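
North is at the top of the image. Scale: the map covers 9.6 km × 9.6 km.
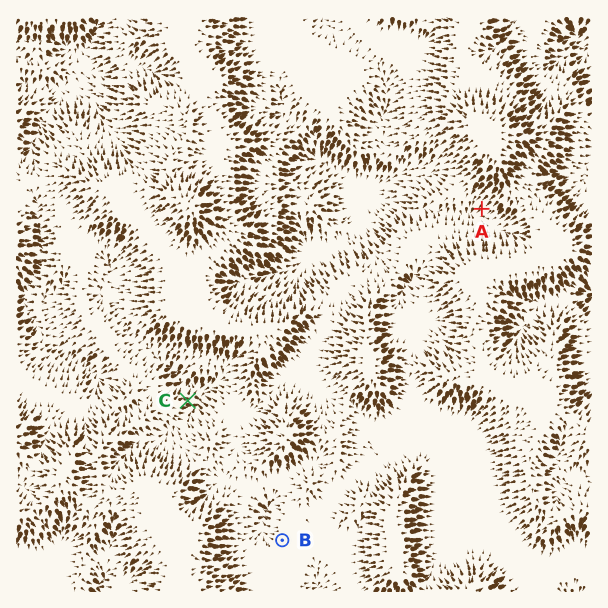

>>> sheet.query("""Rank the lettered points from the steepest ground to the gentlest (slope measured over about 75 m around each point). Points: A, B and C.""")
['C', 'A', 'B']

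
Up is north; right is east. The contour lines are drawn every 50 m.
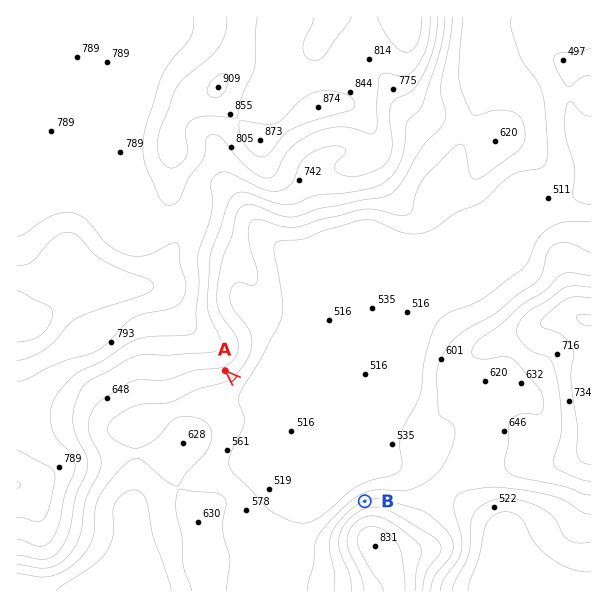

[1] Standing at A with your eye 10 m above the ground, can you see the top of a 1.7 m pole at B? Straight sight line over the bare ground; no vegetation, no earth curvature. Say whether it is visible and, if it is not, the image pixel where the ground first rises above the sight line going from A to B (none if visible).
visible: true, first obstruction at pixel None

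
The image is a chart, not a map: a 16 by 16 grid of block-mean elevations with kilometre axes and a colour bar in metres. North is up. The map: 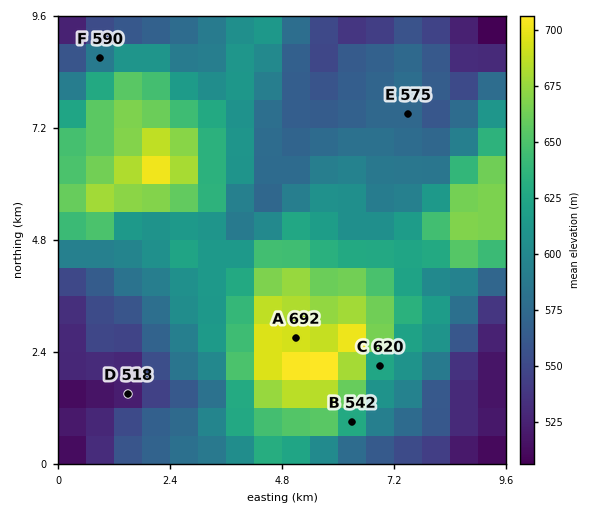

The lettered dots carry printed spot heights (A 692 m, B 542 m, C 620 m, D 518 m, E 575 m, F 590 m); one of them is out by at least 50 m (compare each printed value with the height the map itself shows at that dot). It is B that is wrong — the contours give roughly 630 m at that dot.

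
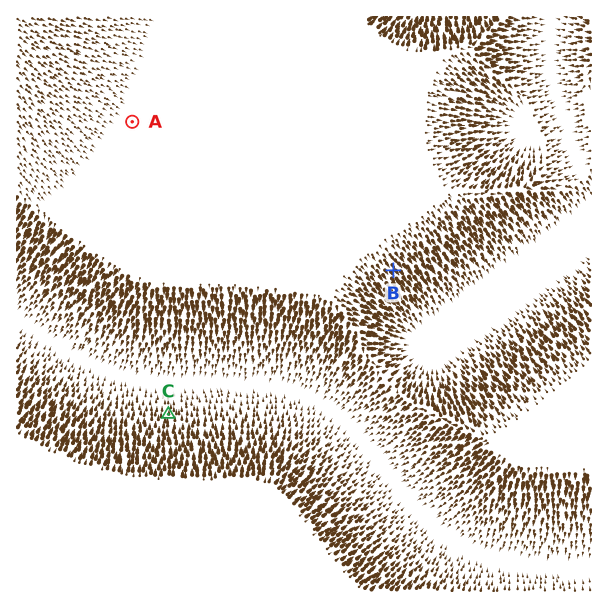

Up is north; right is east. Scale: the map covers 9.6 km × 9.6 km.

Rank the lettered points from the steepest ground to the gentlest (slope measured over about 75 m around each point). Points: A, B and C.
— B C A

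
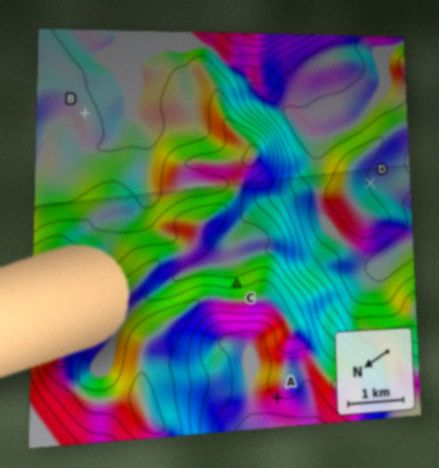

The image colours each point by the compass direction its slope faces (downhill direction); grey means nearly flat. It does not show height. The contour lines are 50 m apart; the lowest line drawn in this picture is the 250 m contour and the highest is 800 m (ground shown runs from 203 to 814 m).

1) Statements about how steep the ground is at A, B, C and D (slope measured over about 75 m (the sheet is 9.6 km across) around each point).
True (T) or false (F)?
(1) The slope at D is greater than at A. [F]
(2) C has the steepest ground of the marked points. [T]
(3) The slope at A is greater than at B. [T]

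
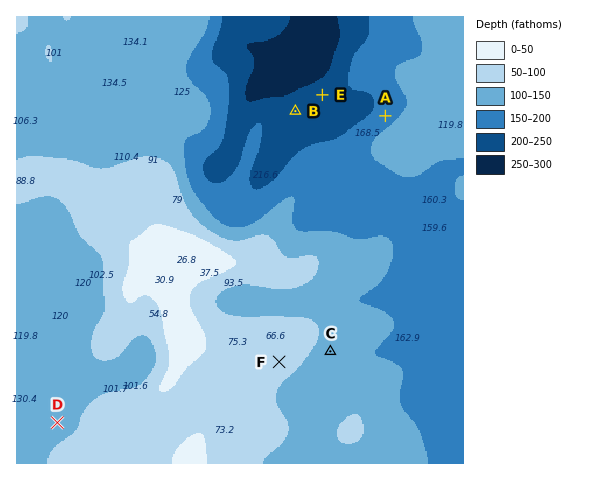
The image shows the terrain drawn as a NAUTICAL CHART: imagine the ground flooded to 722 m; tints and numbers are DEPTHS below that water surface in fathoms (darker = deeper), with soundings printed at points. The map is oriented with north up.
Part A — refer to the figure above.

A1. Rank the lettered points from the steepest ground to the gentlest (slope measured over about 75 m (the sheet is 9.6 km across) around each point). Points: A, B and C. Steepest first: A C B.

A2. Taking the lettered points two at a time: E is below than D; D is below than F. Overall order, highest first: F D E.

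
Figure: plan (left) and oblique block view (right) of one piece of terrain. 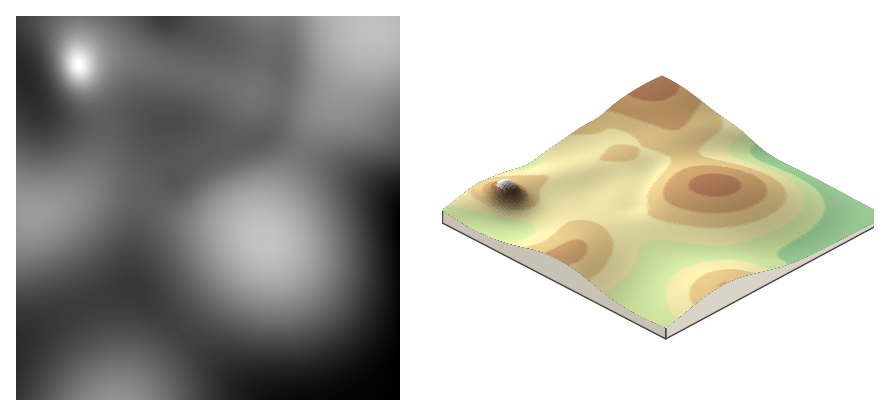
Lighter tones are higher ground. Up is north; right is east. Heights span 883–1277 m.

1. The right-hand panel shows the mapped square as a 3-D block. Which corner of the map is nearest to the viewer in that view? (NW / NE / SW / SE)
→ SW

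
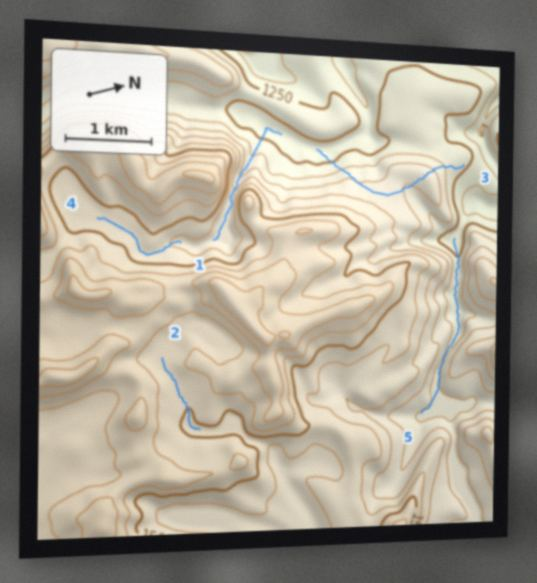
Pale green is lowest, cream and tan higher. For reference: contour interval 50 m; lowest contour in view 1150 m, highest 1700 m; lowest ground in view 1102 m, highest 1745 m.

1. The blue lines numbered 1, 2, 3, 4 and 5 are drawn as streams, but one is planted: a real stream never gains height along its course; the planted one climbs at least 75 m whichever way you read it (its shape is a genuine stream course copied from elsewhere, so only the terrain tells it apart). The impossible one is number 3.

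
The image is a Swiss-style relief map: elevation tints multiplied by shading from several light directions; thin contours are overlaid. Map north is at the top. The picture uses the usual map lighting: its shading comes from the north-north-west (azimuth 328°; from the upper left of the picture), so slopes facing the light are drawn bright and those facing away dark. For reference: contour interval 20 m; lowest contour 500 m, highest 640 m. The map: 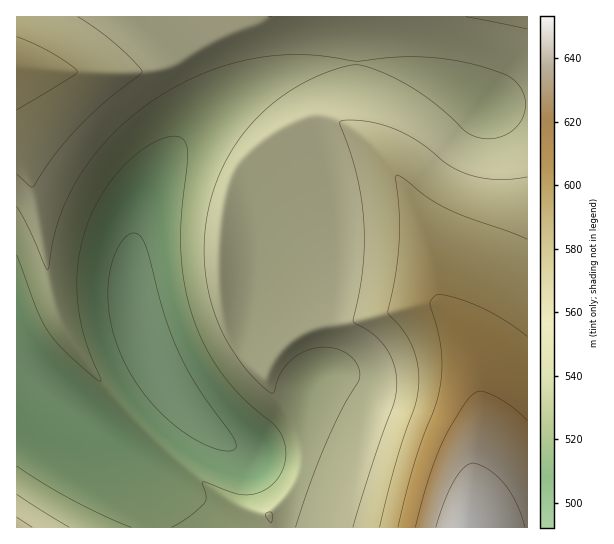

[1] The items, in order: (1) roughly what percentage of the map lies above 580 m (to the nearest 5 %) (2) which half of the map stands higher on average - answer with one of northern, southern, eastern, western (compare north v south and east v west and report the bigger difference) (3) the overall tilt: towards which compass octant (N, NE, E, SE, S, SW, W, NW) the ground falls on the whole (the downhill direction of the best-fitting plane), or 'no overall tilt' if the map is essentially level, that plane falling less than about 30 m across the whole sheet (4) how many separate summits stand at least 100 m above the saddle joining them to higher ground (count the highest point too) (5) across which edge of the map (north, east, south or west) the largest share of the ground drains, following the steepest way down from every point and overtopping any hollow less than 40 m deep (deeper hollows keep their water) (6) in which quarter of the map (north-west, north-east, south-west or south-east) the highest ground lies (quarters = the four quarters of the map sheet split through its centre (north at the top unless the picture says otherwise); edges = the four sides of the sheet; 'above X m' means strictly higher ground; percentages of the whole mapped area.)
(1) Ground above 580 m makes up about 15 % of the sheet.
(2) Taken as a whole, the eastern half is higher than the western.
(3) The general tilt is down to the west (the land rises towards the east).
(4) Counting only tops that stand 100 m proud, the map has 1 summit.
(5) Most of the ground drains across the western edge.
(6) The highest point lies in the south-east quarter of the map.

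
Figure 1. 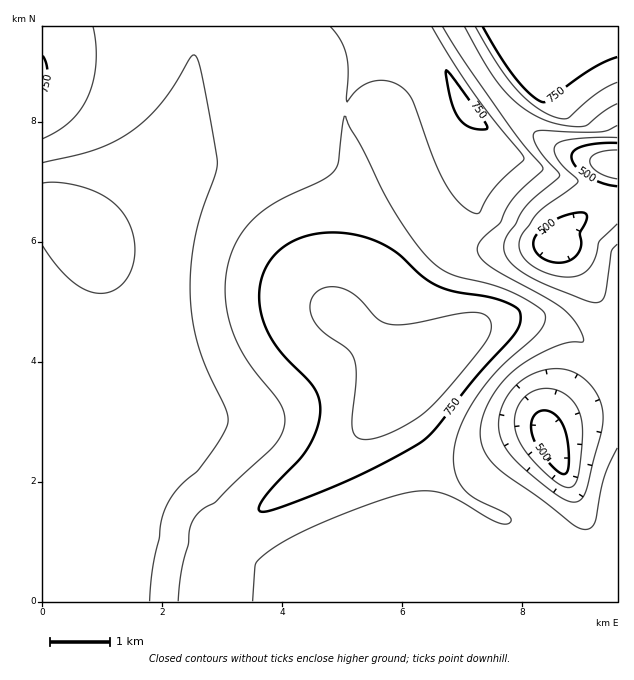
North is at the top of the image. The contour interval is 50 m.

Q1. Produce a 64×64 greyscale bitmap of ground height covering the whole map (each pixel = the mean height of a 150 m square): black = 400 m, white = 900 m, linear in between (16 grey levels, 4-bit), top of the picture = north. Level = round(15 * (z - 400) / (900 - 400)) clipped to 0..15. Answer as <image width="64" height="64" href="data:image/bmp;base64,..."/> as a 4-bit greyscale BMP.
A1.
<image width="64" height="64" href="data:image/bmp;base64,Qk12CAAAAAAAAHYAAAAoAAAAQAAAAEAAAAABAAQAAAAAAAAIAAATCwAAEwsAABAAAAAAAAAAAAAAABEREQAiIiIAMzMzAERERABVVVUAZmZmAHd3dwCIiIgAmZmZAKqqqgC7u7sAzMzMAN3d3QDu7u4A////AGd3d3d3d4iZqqqqmZiIiIiIiIiIiIiIiImZmZmZmZmZZ3d3d3d3iJmqqqqZmIiIiIiIiIiIiIiImZmZmZmZmZlnd3d3d3eImaqqqpmYiIiIiIiIiIiIiImZmZmZmZmYiXd3d3d3d4iJmqqqqZiIiIiIiIiIiIiImZmZmZmZmYiId3d3d3d3iImaqqqpmYiIiIiIiIiIiJmZmZmZmZmYiIh3d3d3d3d4iZqqqqmZmIiIiIiIiIiJmZmZmZmZmYiIiHd3d3d3d3iJmqqqqqmZmIiIiIiIiJmZmZmZmZmYiIiId3d3d3d3eImaqqqqqpmZmYiIiIiJmZmZmZmZmZiIiIh3d3d3d3d4iJmqqqqqqpmZmZiIiZmZmZmZmZmZiId4iHd3d3d3d3iImaqqqqqqqpmZmZmZmZmZmZmZmZiId3eId3d3d3d3d4iJmaqqu6qqqpmZmZmZmZmZmZmZiId2d4h3d3d3d3d3iIiZmqqru7qqqqmZmZmZmZmZmYiHdmZniXd3d3d3d3d4iImZqqu7u7uqqqmZmZmZmZmYiHdlVWeId3d3d3d3d3eIiJmaqru7u7uqqqmZmZmZmIh3ZlRFZ4h3d3d3d3d3d3iIiZmqq7u7u7uqqqmZmZmIh3ZlQzRXeHd3d3d3d3d3d4iImZqqu7u7u7uqqqmZmIh3ZlQyNFZ4d3d3d3d3d3d3eIiJmaqru7zLu7uqqpmYh3ZlQyI0Vnd3d3d3d3d3d3d4iIiZmqq7vMzMu7uqqZiHdlQzIjRWd3d3d3d3d3d3d3eIiImZqru8zMzMu7qpmIdmVDIiNFZnd3d3d3d3d3d3d3iIiZmqq7zMzMzMu6qYh2VUMiM0Vmd3d3d3d3d3d3d3eIiJmaqrvMzd3czLupmHZVQzM0RWZ3d3d3d3d3d3d3eIiImZqqu8zN3d3cy6qYdmVDM0RFZnd3d3d3d3d3d3d4iImZmqq7zM3d3d3MupmHZURERFVmd3d3d3d3d3d3d4iIiZmqq7vMzd3d3dzLqYd2VURVVmZ3d3d3d3d3d3d3iIiZmqqru8zM3d3d3cu6mHZlVVVmZ3d3d3d3d3d3d3iIiZmqqru7zMzd3d3d3Luph3ZmZmZ3d3d3d3d3d3d3eIiJmqqru7zMzN3d3d3dy7qYd3Zmd3d3d3d3d3d3d3d4iJmaqru7zMzMzd3d3d3MuqmId3d3d3d3d3d3d3d3d4iJmaqru7zMzMzM3d3d3dzLqpmId3d3d3d3dmZ3d3d3iImZqru7zMzMzMzMzd3d3My6qZiIh3d3d3ZmZmd3d3eIiZqqu7zMzMzMzMzMzN3czLuqmYiHd3d3ZmZmZnd3d4iZmqq7vMzMzMzMzMzMzMzMu6qZiHdmZ3dmZmZmZ3d3iJmaq7vMzMzMzMzMzMzMzMy7qpiHdmZndmZmZmZnd3iImZqru8zMzMzMzLu7u7u7u6qZiHdmZmdmZmZmZmZ3eIiZmqu7zMzMzMzLu7u7uqqqmYh3ZmZmZ2ZmZmZmZnd4iJmaq7u8zMzMzLu7u6qpmZmId2ZVVVZmZmZmZmZmd3iImZqqu7vMzMzLu7u6qZmYiHdlVERFVmZmZmZmZmZ3d4iZmqq7u7vMu7u7u6qZiIiHdlRDM0RWZmZVVWZmZnd3iImaqqu7u7u7u7u6qZiIiHdlRDIjNEVmZVVVZmZmd3eIiZmqqru7u7u7uqqZiIiHd2VDIiIzRWZVVVVmZmZ3d4iJmZqqqru7u7qqqZiIiIh3ZUMiIjNFVVVVVWZmZnd3iIiZmaqqqqqqqqqZmIiIiId2VDMzM0RVVVVVZmZmd3eIiJmZmqqqqqqqqpmIiIiZiHZVQzMzNEVVVVZmZmd3d3iIiZmZmqqqqqqpmIiIiZmYd2VEMzMzRVVVZmZmd3d3eIiImZmZmaqqqqmYiIiZmZiHdlVEMzM1VWZmZmd3d3d3iIiJmZmZmZmqmYiIiZmpmYh3ZVREMzZmZmZmd3d3d3eIiIiJmZmZmZmZiIiZmqqZmId2ZUQzN3d3d3d3d3d3d4iIiIiZmZmZmZiIiJmqqqmZiHdlQyEXd3d3d3d3d3d3iIiIiImZmZmZmIiImaqqqpmYdlQyEQiId3d3d3d3d3eIiIiIiJmZmZmIiImaqqqqqZhlQzIRGIiIiHd3d3d3d4iIiIiImZmZmYiIiZqqqqqph2VEMyIpmIiIiHd3d3d3iIiIiIiZmZmYiIiJmqqqqqh2ZVVUREmZmIiIh3d3d3eIiIiIiJmZmYiIiJmqqqqqh3ZmZ3dmapmZiIiId3d3d4iIiIiIiZmZiIiImaqqu6mHd3iJiHdqqZmYiIiHd3d3iIiIiIiJmZmIiIiaqqu6mHd4mqmYh3qqmZmIiIh3d3iIiIiIiImZmYiIiZqqq6mHd4mqqpmIiqqpmYiIiId3eIiIiIiIiZmZmIiZmqq7qHd4q7uqqZmKqqmZiIiIiHd4iIiIiIiJmZmZmZmqqrqYd4m7u7uqqZuqqZmYiIiId3iIiIiIiImZmZmZqqqqqYd4m7u7u7qqq6qpmZiIiIiHeIiIiIiIiZmZmaqqqqqod4mru7u7u7qqqqmZmIiIiIiIiIiIiIiJmZmZqqqqqph3iru7u7u7u7qqqZmYiIiIiIiIiIiIiImZmZmqqqqph3ibu7vMzLu7uqqpmZiIiIiIiIiIiIiIiZmZmqqqqqh3eKu7vMzMzLu6qqmZmIiIiIiIiIiIiIiZmZmaqqqqmHeJu7u8zMzMzL"/>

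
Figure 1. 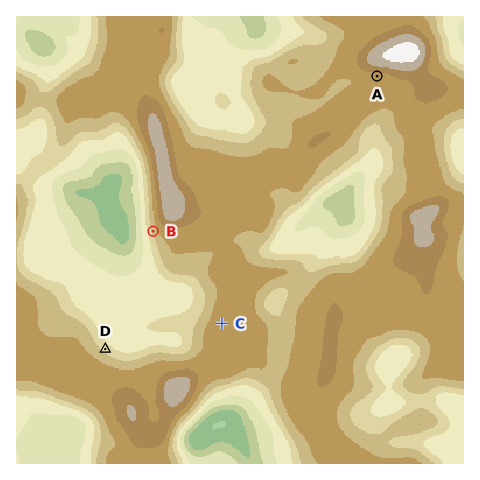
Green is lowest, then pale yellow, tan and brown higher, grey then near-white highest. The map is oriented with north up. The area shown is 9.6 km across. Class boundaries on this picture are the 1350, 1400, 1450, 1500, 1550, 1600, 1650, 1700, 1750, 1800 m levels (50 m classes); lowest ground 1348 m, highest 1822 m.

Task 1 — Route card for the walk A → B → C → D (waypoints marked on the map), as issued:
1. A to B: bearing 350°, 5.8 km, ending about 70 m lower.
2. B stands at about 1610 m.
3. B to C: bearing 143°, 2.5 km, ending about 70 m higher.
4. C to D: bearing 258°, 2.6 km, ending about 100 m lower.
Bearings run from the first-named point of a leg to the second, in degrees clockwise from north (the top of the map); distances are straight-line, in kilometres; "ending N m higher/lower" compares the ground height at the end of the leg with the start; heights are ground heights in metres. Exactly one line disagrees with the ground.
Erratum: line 1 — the bearing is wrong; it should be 235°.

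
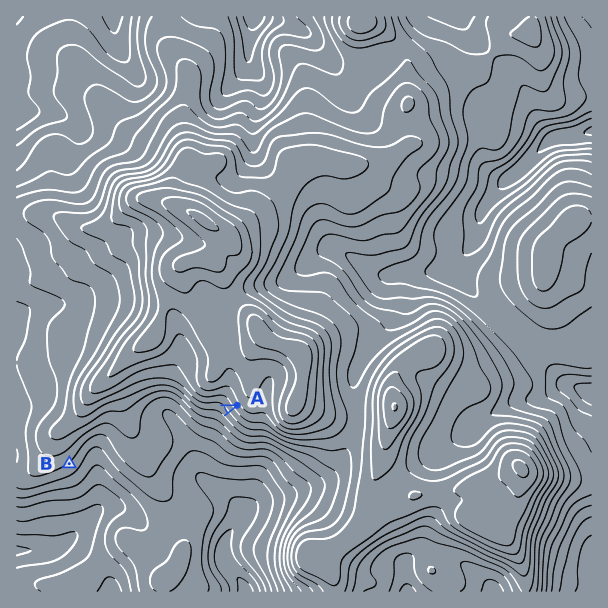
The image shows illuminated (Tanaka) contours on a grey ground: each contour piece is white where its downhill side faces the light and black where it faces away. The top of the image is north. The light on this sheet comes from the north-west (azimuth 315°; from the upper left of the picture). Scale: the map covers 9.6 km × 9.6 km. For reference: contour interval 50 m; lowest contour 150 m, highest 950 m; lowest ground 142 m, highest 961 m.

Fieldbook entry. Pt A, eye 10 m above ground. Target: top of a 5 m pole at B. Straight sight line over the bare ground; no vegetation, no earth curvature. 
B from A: seen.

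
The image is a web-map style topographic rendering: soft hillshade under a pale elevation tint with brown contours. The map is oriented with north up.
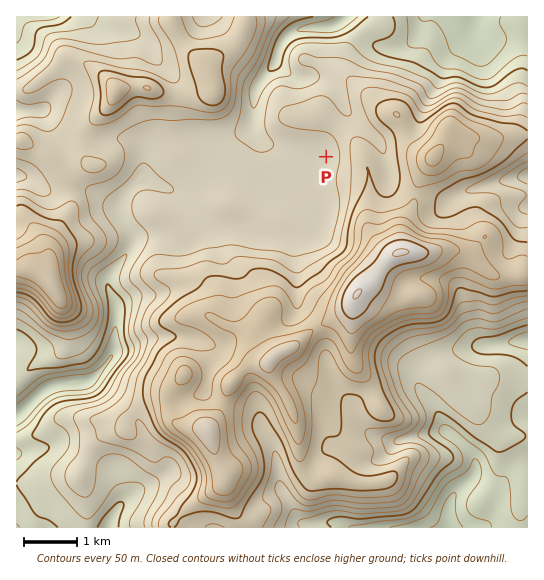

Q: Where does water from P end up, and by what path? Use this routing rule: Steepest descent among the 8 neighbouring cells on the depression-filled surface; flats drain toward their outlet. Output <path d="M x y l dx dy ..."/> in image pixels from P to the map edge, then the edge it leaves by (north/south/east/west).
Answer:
<path d="M326 157l-13 0-2 1-8 0-13-7-19-5-6-4-11-11 0-4-1-1 0-19 1-1 0-12 4-9 15-18 4-8 0-4 1-1 3-9 10-12 6-3 4 0 1-1 8 0 1-2 16 0 2-1 4 0 5-3 7-6"/>
exit: north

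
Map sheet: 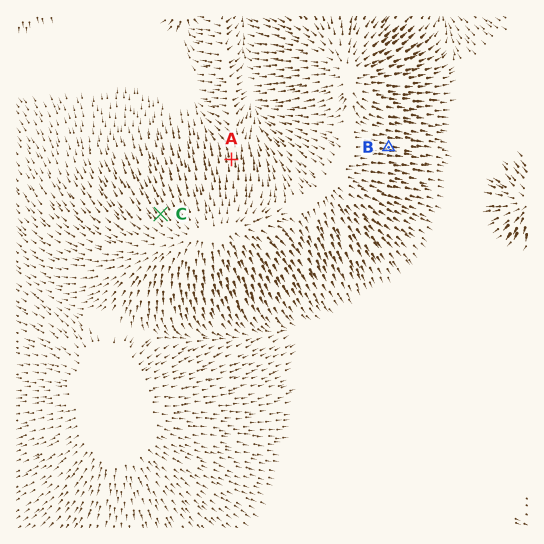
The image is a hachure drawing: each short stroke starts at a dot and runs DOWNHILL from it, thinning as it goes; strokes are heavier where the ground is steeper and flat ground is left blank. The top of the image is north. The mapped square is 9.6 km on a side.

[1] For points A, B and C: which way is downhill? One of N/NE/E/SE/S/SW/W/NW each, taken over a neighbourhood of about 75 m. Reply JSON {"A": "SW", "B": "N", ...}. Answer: {"A": "N", "B": "E", "C": "NW"}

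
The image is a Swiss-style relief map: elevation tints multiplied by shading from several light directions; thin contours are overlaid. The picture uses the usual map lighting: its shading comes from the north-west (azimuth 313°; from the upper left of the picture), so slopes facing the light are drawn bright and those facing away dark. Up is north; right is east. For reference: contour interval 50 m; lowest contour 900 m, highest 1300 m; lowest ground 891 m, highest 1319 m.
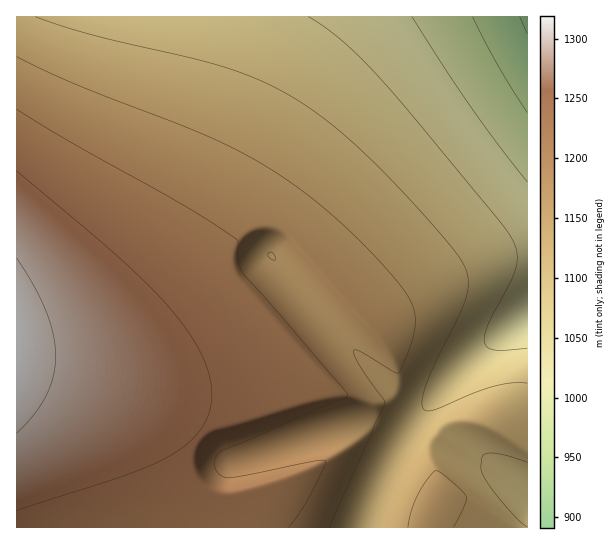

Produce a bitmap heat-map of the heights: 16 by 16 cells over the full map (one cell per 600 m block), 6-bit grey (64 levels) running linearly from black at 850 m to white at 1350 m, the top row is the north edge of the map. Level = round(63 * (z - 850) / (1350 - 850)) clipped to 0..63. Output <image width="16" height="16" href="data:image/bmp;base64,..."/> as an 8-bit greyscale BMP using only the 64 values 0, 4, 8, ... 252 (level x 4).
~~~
<image width="16" height="16" href="data:image/bmp;base64,Qk02BQAAAAAAADYEAAAoAAAAEAAAABAAAAABAAgAAAAAAAABAAATCwAAEwsAAAABAAAAAAAAAAAAAAEBAQACAgIAAwMDAAQEBAAFBQUABgYGAAcHBwAICAgACQkJAAoKCgALCwsADAwMAA0NDQAODg4ADw8PABAQEAAREREAEhISABMTEwAUFBQAFRUVABYWFgAXFxcAGBgYABkZGQAaGhoAGxsbABwcHAAdHR0AHh4eAB8fHwAgICAAISEhACIiIgAjIyMAJCQkACUlJQAmJiYAJycnACgoKAApKSkAKioqACsrKwAsLCwALS0tAC4uLgAvLy8AMDAwADExMQAyMjIAMzMzADQ0NAA1NTUANjY2ADc3NwA4ODgAOTk5ADo6OgA7OzsAPDw8AD09PQA+Pj4APz8/AEBAQABBQUEAQkJCAENDQwBEREQARUVFAEZGRgBHR0cASEhIAElJSQBKSkoAS0tLAExMTABNTU0ATk5OAE9PTwBQUFAAUVFRAFJSUgBTU1MAVFRUAFVVVQBWVlYAV1dXAFhYWABZWVkAWlpaAFtbWwBcXFwAXV1dAF5eXgBfX18AYGBgAGFhYQBiYmIAY2NjAGRkZABlZWUAZmZmAGdnZwBoaGgAaWlpAGpqagBra2sAbGxsAG1tbQBubm4Ab29vAHBwcABxcXEAcnJyAHNzcwB0dHQAdXV1AHZ2dgB3d3cAeHh4AHl5eQB6enoAe3t7AHx8fAB9fX0Afn5+AH9/fwCAgIAAgYGBAIKCggCDg4MAhISEAIWFhQCGhoYAh4eHAIiIiACJiYkAioqKAIuLiwCMjIwAjY2NAI6OjgCPj48AkJCQAJGRkQCSkpIAk5OTAJSUlACVlZUAlpaWAJeXlwCYmJgAmZmZAJqamgCbm5sAnJycAJ2dnQCenp4An5+fAKCgoAChoaEAoqKiAKOjowCkpKQApaWlAKampgCnp6cAqKioAKmpqQCqqqoAq6urAKysrACtra0Arq6uAK+vrwCwsLAAsbGxALKysgCzs7MAtLS0ALW1tQC2trYAt7e3ALi4uAC5ubkAurq6ALu7uwC8vLwAvb29AL6+vgC/v78AwMDAAMHBwQDCwsIAw8PDAMTExADFxcUAxsbGAMfHxwDIyMgAycnJAMrKygDLy8sAzMzMAM3NzQDOzs4Az8/PANDQ0ADR0dEA0tLSANPT0wDU1NQA1dXVANbW1gDX19cA2NjYANnZ2QDa2toA29vbANzc3ADd3d0A3t7eAN/f3wDg4OAA4eHhAOLi4gDj4+MA5OTkAOXl5QDm5uYA5+fnAOjo6ADp6ekA6urqAOvr6wDs7OwA7e3tAO7u7gDv7+8A8PDwAPHx8QDy8vIA8/PzAPT09AD19fUA9vb2APf39wD4+PgA+fn5APr6+gD7+/sA/Pz8AP39/QD+/v4A////AMjEwMC8vLy4tKSMjJiYkHzU0MzIxMS0tLiwmIiUlIR03NjU0MzItKyoqKCMiIiAhOTc2NTQzMjAtKyglICEjIjo4NzU0MzIxMC4pJSIeHh86ODc1NDMxMC8qJickHhoaOjg2NTMyMS8rJygoJiEbFjk3NTMyMS8sJygpJyUiHhg3NTMyMC8uKCcpJyUjIB0aNTMyMC4tLCopJyUjIR4bGDMxLy4sKykoJyUjIR4cGRUwLiwrKignJiQjIR8cGRYTLSspKCcmJSMiIB8cGhcUECooJiUkIyIhIB4cGhcUEQ0mJCMiISAfHh0cGhgVEg8LIiAfHh4dHRwbGhgWExANCA="/>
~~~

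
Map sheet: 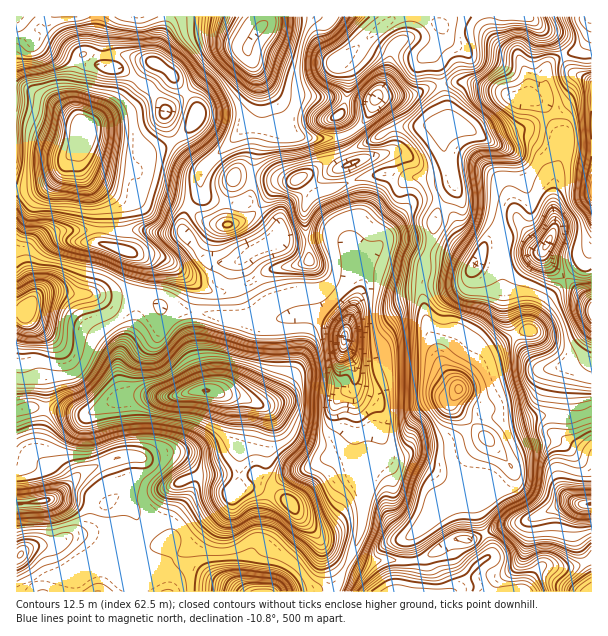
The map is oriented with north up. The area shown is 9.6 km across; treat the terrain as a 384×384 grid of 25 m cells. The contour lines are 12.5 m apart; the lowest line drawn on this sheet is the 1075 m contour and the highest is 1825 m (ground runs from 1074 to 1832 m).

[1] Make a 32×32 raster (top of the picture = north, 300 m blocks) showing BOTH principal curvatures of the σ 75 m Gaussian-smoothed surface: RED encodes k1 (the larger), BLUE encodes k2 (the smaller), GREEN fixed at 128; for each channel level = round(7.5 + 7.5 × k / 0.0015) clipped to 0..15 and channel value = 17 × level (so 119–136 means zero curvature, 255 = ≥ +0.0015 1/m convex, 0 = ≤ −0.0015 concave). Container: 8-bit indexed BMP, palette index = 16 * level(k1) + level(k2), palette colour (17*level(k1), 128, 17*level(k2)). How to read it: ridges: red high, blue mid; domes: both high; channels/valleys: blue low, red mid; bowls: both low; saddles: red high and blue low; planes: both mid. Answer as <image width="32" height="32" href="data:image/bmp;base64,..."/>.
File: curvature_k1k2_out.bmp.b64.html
<image width="32" height="32" href="data:image/bmp;base64,Qk02CAAAAAAAADYEAAAoAAAAIAAAACAAAAABAAgAAAAAAAAEAAATCwAAEwsAAAABAAAAAAAAAIAAABGAAAAigAAAM4AAAESAAABVgAAAZoAAAHeAAACIgAAAmYAAAKqAAAC7gAAAzIAAAN2AAADugAAA/4AAAACAEQARgBEAIoARADOAEQBEgBEAVYARAGaAEQB3gBEAiIARAJmAEQCqgBEAu4ARAMyAEQDdgBEA7oARAP+AEQAAgCIAEYAiACKAIgAzgCIARIAiAFWAIgBmgCIAd4AiAIiAIgCZgCIAqoAiALuAIgDMgCIA3YAiAO6AIgD/gCIAAIAzABGAMwAigDMAM4AzAESAMwBVgDMAZoAzAHeAMwCIgDMAmYAzAKqAMwC7gDMAzIAzAN2AMwDugDMA/4AzAACARAARgEQAIoBEADOARABEgEQAVYBEAGaARAB3gEQAiIBEAJmARACqgEQAu4BEAMyARADdgEQA7oBEAP+ARAAAgFUAEYBVACKAVQAzgFUARIBVAFWAVQBmgFUAd4BVAIiAVQCZgFUAqoBVALuAVQDMgFUA3YBVAO6AVQD/gFUAAIBmABGAZgAigGYAM4BmAESAZgBVgGYAZoBmAHeAZgCIgGYAmYBmAKqAZgC7gGYAzIBmAN2AZgDugGYA/4BmAACAdwARgHcAIoB3ADOAdwBEgHcAVYB3AGaAdwB3gHcAiIB3AJmAdwCqgHcAu4B3AMyAdwDdgHcA7oB3AP+AdwAAgIgAEYCIACKAiAAzgIgARICIAFWAiABmgIgAd4CIAIiAiACZgIgAqoCIALuAiADMgIgA3YCIAO6AiAD/gIgAAICZABGAmQAigJkAM4CZAESAmQBVgJkAZoCZAHeAmQCIgJkAmYCZAKqAmQC7gJkAzICZAN2AmQDugJkA/4CZAACAqgARgKoAIoCqADOAqgBEgKoAVYCqAGaAqgB3gKoAiICqAJmAqgCqgKoAu4CqAMyAqgDdgKoA7oCqAP+AqgAAgLsAEYC7ACKAuwAzgLsARIC7AFWAuwBmgLsAd4C7AIiAuwCZgLsAqoC7ALuAuwDMgLsA3YC7AO6AuwD/gLsAAIDMABGAzAAigMwAM4DMAESAzABVgMwAZoDMAHeAzACIgMwAmYDMAKqAzAC7gMwAzIDMAN2AzADugMwA/4DMAACA3QARgN0AIoDdADOA3QBEgN0AVYDdAGaA3QB3gN0AiIDdAJmA3QCqgN0Au4DdAMyA3QDdgN0A7oDdAP+A3QAAgO4AEYDuACKA7gAzgO4ARIDuAFWA7gBmgO4Ad4DuAIiA7gCZgO4AqoDuALuA7gDMgO4A3YDuAO6A7gD/gO4AAID/ABGA/wAigP8AM4D/AESA/wBVgP8AZoD/AHeA/wCIgP8AmYD/AKqA/wC7gP8AzID/AN2A/wDugP8A/4D/AISGdnWWhneGhqeWk2FxUPSVg4DHybi3preXlsbYlJRkt3WGdoeHd4eHl7XF5vf2lbW0gLWhkIJ1hde4srTp5+XptqiHh4eHh3eHlZWUhoSC19mAsvfYtXCCg/rGgbaDlNjn17eHh4eHd4WV1pRRYef2t6Rw2NjI14Oz4EBjhbblgHCR1YeHh4Z0dZXa2LPl+diDloDWo9eXt7j2gJChsVChcHDGqIeGteikpdvItuX5xnOGg5Rw+IiHh6f4+aKQkej41YKVl5eUtuaDtaaG02CBhXeHhoD4p4d3drj5gLXYd4eVg4Fxc3RzYpTIl4fmo4CGh4d2coLXh4aXuOiAlpZ1daLWpXJxcGBho7WEhKX5oYSHiISkctaGl7inppKWhqeUxf349+fGppWEk4Sl18a0kZeXgsSltqWVhseUpLi32MXk+OeotfT59+f49/jq6KVgdZZypcnKyISH6IKWl6eEdIJR1sjF5Nb4+fnot5XVxpCElYST2KjbtZbncXaGhYeXhnOC+aRypKOktpW1xfrpoMHFlIPnpqWEt8ZBc4WH5talhoH2lUGC6sjHpZSTxvSRUOaEg+eXhofIw5PFpNZAgLaYhaOldYHDo4BwcnKC07Ew5oSD+Jeo2MfS++m1s0FjyamXhoaHdoOCdIaHd3eX9pDFpqXoxvbHg4TItMVAYFCzk3OWhXNzlaanl4Z2doanxKOUuObTQHCDdJSn1YG1gqOWc4CRtMX2pYeXt7aktaSXhoK35+ZQdIenxqTS2LbFk5Kj9/n4+LSDhXWFptb7k4eHcqf414Nxl9ZhYMepgpP39/fWtrRycJWlhIR0g+R0d4djYuXHxoCVx5RgpbX2k5KTlISktHKCx+ropmLU1GJ1dXKTycjXxZKW14FwkfnGlYSjlajZlaJ1lHS1gtT3lHJSpsaFpsjngYW4oqLFx9XH2diThsi3goS3p5TX6Lb39tXGqJaY6LVxhoemkNe1t+vJyIKFqMZRcbfIpMjY14OCtbeXlafngVCSlIeClLa32Kjog4SY1sWBkJaFhISl1uXDgnOFp7bC9/ekhnNy14PnqPmkg6ak9+mhc4Z1c6CwkOT4xbiIl9nolKaGc4LXcun7+9OVhVK3+8WTl5eU5vr4gKTGyKi456aTlpaEk9iz5MWSs5eThdT6o9XTxYZwkPJAQJCStreTUWN2doSD6cemhIWEkoXI96a2pFDEtMPp+aRQtrakgrJzlYaEuOOCY7S2lZXG+vi3lINgYZa06Py42NLHuaim27aEk3HDhHVjp9rH18bItYHEUWSDgsbSxfe3lXKWl5e3k2GU2MSUh4aTg5RzcoKzlreVc2Qw1LRQxejHpqaYl5a11vfopmM="/>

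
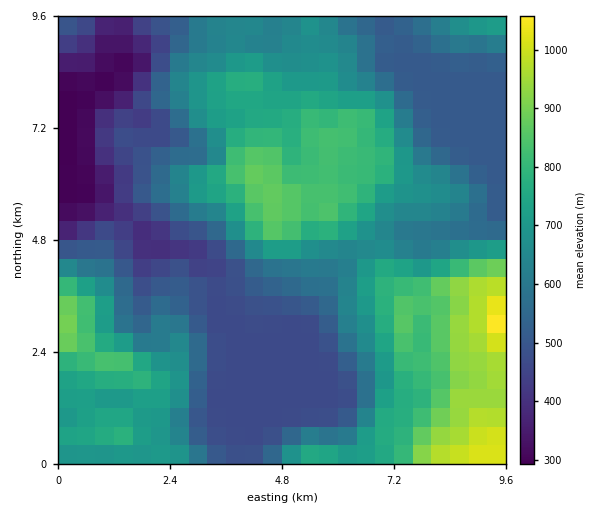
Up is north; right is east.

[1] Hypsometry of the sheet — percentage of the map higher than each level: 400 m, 93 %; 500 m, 75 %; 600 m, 55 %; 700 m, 36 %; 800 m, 18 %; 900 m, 6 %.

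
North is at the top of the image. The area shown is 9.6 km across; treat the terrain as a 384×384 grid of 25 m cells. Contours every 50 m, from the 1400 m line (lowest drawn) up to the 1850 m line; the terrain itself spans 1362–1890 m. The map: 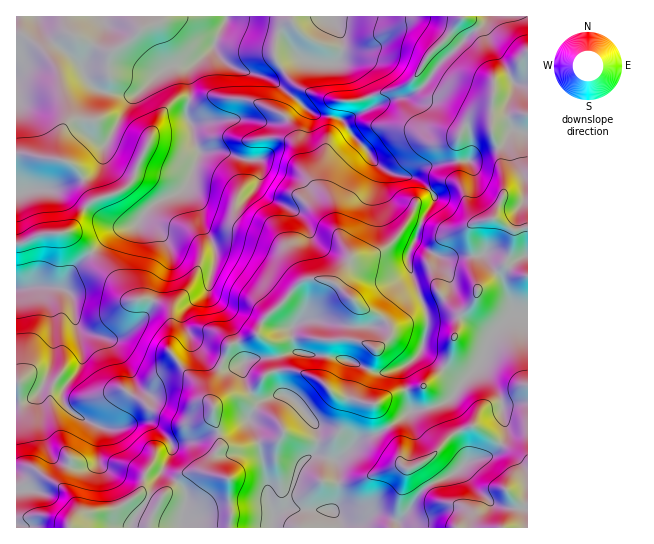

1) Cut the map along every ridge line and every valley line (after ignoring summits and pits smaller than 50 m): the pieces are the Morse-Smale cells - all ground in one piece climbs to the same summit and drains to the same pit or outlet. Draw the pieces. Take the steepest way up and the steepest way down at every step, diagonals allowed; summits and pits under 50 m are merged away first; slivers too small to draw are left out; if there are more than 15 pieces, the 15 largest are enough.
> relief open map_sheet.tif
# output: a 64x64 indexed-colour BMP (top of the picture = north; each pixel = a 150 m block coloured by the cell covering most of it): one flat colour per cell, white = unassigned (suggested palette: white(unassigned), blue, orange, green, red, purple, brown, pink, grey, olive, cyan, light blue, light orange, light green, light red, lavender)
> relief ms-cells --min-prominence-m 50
<image width="64" height="64" href="data:image/bmp;base64,Qk12CAAAAAAAAHYAAAAoAAAAQAAAAEAAAAABAAQAAAAAAAAIAAATCwAAEwsAABAAAAAAAAAA////ALR3HwAOf/8ALKAsACgn1gC9Z5QAS1aMAMJ34wB/f38AIr28AM++FwDox64AeLv/AIrfmACWmP8A1bDFADMzMzMzMzMzMzMzMzMzMzMRERERERERERERERERERERMzMzNDMzMzMzMzMzMzMzMxEREREREREREREREREREREzMzM0RERDMzMzMzMzMzMzMxERERERERERERERERERETMzMzREREQzNDMzMzMzMzMzERERERERERERERERERERMzMzREREREREQzMzMzMzMzMREREREREREREREREREREzMzREREREREREMzMzMzMzMzERERERERERERERERERETMzRERERERERERDMzMzMzMzMRERERERERERERERERERM0REREREREREREREQzMzMzMxEREREREREREREREREREzREVVVURERERERERDMzMzMzMRERERERERERERERERETNEVVVVREREREREREMzMzMzMzZmYRERERERERERERERM0RVVVVEREREREREQzMzMzMzM2ZmEREREREREREREREzRVVVVURERERERERDMzMzMzMzZmZmERERERERERERETNFVVVVREREREREREMzMzMzMzNmZmZmERERERERERERNEVVVVREREREREREQzMzMzMzNmZmZmZmERERERERERE0RVVURERERERERERDMzMzMzNmZmZmZmZhERERERERETRFVURERERERERERDMzMzMzNmZmZmZmZmZmYRERERERVVVVREREREREREREMzMzZjNmZmZmZmZmZmZmYRERERFVVVVEREREREREREMzMzZmZmZmZmZmZmZmZmZhEREREVVVVVREREREREREMzMzNmZmZmZmZmZmZmZmZmYRERERVVVVVUREREREREMzMzNmZmZmZmZmZmJmZmZmERERERFVVVVVREREREREMzMzMmZmZmZmZmZiIiImZmEREREREVVVVVVEREREREQzMzIiIiImZmYiIiIiIiJhERERERERVVVVVUREREREQzMyIiIiIiIiIiIiIiIiIiERERERERFVVVVVRERERERDMyIiIiIiIiIiIiIiIiIiIREREREREVVVVVVFVVVEREMyIiIiIiIiIiIiIiIiIiIhERERERERVVVVVVVVVVREQzIiIiIiIiIiIiIiIiIiIiERERERERFVVVVVVVVVVURDMiIiIiIiIiIiIiIiIiIiIREREREREVVVVVVVVVVVVEMyIiIiIiIiIiIiIiIiIiIhERERERERVVVVVVVVVVVTMzMiIiIiIiIiIiIiIiIiIiERERERERFVVVVVVVVViIMzMzMiIiIiIiIiIiIiIiIiEREREREREZmZmVVVVViIiDMzMyIiIiIiIiIiIiIiIiIRERERERERmZmZlVVViIiIMzMzIiIiIiIiIiIiIiIiIhERERERERGZmZmVVViIiIiDMzMyIiIiIiIiIiIiIiIhEREREREREZmZmZlViIiIiIMzMzIiIiIiIiIiIiIiIiERERERERERmZmZmZeIiIiIgzMzMiIiIiIiIiIiIiIiIRERERERERGZmZmZd3iIiIiDMzMyIiIiIiIiIiIiIiIiEREREREREXd5mZd3d4iIiDMzMyIiIiIiIiIiIiIiIiIRERERERERd3d3d3d3d4iDMzMzIiIiIiIiIiIiIiIiIhERERERERF3d3d3d3d3dzMzMzIiIiIiIiIiIiIiIiIiIREREREREXd3d3d3d3d3MzMzMiIiIiIiIiIiIiIiIiIhERERERERd3d3d3d3d3dzMzMyIiIiIiIiIiIiIiIiIiIRERERERF3d3d3d3d3d3dzMyIiIiIiIiIiIiIiIiIiIhERERERERERF3d3d3d3d3dyIiIiIiIiIiIiIiIiIiIiEREREREREREREXd3d3d3d3EiIiIiIiIiIiIiIiIiIhEREREREREREREREXd3d3ERESIiIiIiIiIiIiIiIiERERERERERERERERERd3cRERERIiIiIiIiIiIiIiIhEREREREREREREREREREXERERERESIiIiIiIiIiIiIhERERERERERERERERERERERERERERIiIiIiIiIiIiIiERERERERERERERERERERERERERERIiIiIiIiIiIiIiEREREREREREREREREREREREREREREiIiIiIiIiIiIiERERERERERERERERERERERERERERESIiIiIiIiIiIiERERERERERERERERERERERERERERESIiIiIiIiIiIRERERERERERERERERERERERERERERERIiIiIiIiIiERERERERERERERERERERERERERERERERESIiIiIiIiERERERERERERERERERERERERERERERERERIiIiIiIiEREREREREREREREREREREREREREREREREREiIiIiIiERERERERERERERERERERERERERERERERERESIiIiIhERERERERERERERERERERERERERERERERERERIiIhERERERERERERERERERERERERERERERERERERERESIhEREREREREREREREREREREREREREREREREREREREREhERERERERERERERERERERERERERERERERERERERERERERERERERERERERERERERERERERERERERERERERERERERERERERERERERERERERERERERERERERERERERERERERERERERERERERERERERERERERERERERERERERERERERERERERERERERERERERERERERER"/>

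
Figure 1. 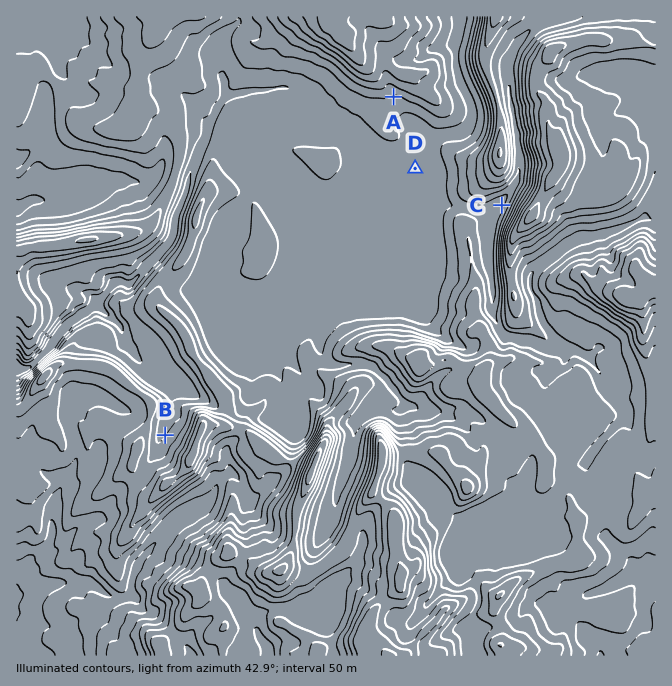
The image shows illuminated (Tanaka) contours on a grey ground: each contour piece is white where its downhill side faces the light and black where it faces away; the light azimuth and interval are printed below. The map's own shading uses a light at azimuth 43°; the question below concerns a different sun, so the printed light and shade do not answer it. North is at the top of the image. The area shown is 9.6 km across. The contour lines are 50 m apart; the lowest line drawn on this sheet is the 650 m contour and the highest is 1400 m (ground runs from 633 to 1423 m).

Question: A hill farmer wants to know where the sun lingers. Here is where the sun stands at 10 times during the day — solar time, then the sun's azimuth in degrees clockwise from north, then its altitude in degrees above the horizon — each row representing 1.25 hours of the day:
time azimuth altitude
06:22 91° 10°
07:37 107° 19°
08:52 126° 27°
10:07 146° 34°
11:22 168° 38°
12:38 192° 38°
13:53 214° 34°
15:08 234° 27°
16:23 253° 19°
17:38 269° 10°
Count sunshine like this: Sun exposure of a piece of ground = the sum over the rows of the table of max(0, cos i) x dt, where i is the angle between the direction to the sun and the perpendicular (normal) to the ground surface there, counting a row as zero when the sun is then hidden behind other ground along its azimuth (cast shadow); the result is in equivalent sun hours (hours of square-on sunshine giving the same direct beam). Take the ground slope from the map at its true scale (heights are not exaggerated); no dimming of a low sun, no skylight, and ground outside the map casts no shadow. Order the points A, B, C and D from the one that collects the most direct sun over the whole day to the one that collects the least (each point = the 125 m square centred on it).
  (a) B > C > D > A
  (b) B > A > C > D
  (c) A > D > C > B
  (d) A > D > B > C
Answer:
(c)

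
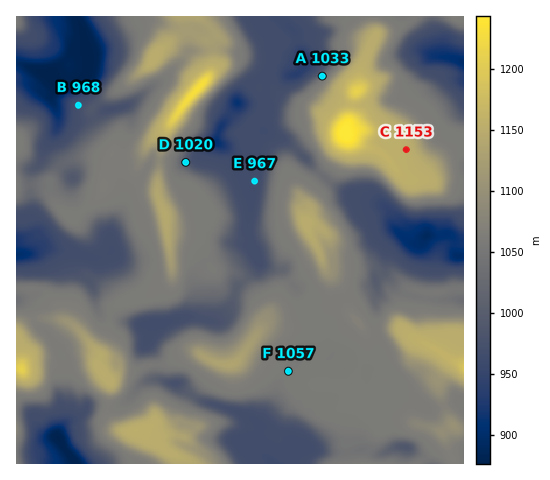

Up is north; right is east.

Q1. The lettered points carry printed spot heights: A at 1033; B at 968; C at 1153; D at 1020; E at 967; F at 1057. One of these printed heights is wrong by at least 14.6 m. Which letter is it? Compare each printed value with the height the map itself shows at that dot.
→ D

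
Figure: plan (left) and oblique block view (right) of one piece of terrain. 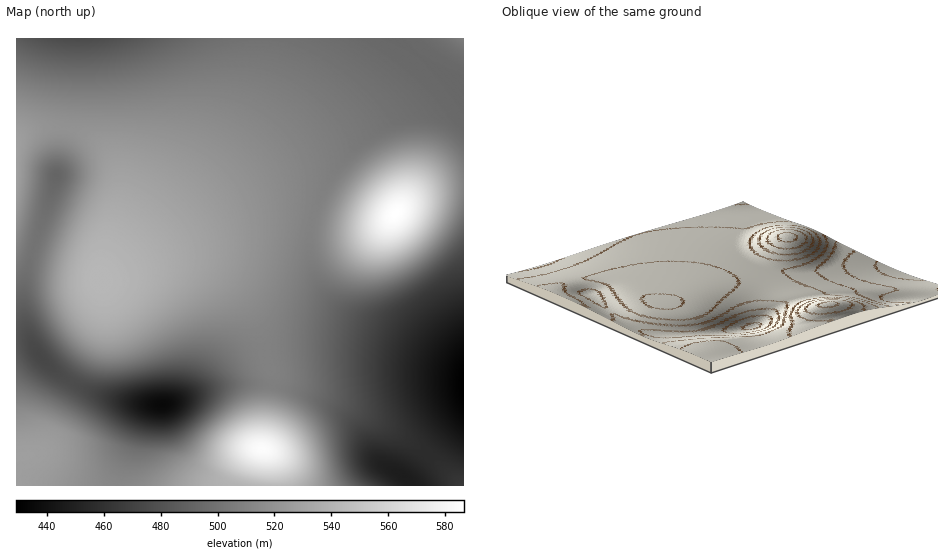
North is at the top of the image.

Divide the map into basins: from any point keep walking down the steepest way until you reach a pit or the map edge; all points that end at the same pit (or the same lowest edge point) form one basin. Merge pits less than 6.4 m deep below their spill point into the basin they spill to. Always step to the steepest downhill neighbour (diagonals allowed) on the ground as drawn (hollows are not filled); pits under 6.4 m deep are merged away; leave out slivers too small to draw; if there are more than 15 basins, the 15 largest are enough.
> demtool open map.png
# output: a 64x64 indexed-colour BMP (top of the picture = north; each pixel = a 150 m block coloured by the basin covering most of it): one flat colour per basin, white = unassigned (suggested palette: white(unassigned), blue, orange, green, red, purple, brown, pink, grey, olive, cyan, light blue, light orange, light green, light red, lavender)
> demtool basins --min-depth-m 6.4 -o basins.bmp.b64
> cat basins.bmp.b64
<image width="64" height="64" href="data:image/bmp;base64,Qk12CAAAAAAAAHYAAAAoAAAAQAAAAEAAAAABAAQAAAAAAAAIAAATCwAAEwsAABAAAAAAAAAA////ALR3HwAOf/8ALKAsACgn1gC9Z5QAS1aMAMJ34wB/f38AIr28AM++FwDox64AeLv/AIrfmACWmP8A1bDFABERERERERERERERERERERERERVVVVVVVVVVVVVVVVVSERERERERERERERERERERERERFVVVVVVVVVVVVVVVVSIREREREREREREREREREREREREVVVVVVVVVVVVVVVVSIhERERERERERERERERERERERERVVVVVVVVVVVVVVVSIiERERERERERERERERERERERERVVVVVVVVVVVVVVVSIiIRERERERERERERERERERERERVVVVVVVVVVVVVVUiIiIhERERERERERERERERERERERFVVVVVVVVVVVVVUiIiIiERERERERERERERERERERERERVVVVVVVVVVVVIiIiIiIRERERERERERERERERERERERFVVVVVVVVVVVIiIiIiIhEREREREREREREREREREREREVVVVVVVVVVSIiIiIiIiERERERERERERERERERERERERVVVVVVVVUiIiIiIiIiIRERERERERERERERERERERERFVVVVVVVIiIiIiIiIiIhEREREREREREREREREREREREVVVVVVSIiIiIiIiIiIiERERERERERERERERERERERERVVVVIiIiIiIiIiIiIiIREREREREREREREREREREREREVVSIiIiIiIiIiIiIiIhERERERERERERERERERERERERUiIiIiIiIiIiIiIiIiERERERERERERERERERERERERIiIiIiIiIiIiIiIiIiIREREREREREREREREREREREREiIiIiIiIiIiIiIiIiIhERERERERERERERERERERERESIiIiIiIiIiIiIiIiIiERERERERERERERERERERERESIiIiIiIiIiIiIiIiIiIRERERERERERERERERERERERIiIiIiIiIiIiIiIiIiIhEREREREREREREREREREREREiIiIiIiIiIiIiIiIiIiEREREREREREREREREREREREiIiIiIiIiIiIiIiIiIiIRERERERERERERERERERERESIiIiIiIiIiIiIiIiIiIhERERERERERERERERERERERIiIiIiIiIiIiIiIiIiIiERERERERERERERERERERERIiIiIiIiIiIiIiIiIiIiIRERERERERERERERERERERIiIiIiIiIiIiIiIiIiIiIhEREREREREREREREREREREiIiIiIiIiIiIiIiIiIiIiEREREREREREREREREREREiIiIiIiIiIiIiIiIiIiIiIRERERERERERERERERERIiIiIiIiIiIiIiIiIiIiIiIhERERERFkMyERERERERIiIiIiIiIiIiIiIiIiIiIiIiERERERFmRDMyIhEREiIiIiIiIiIiIiIiIiIiIiIiIiIRERERZmZEQzMyIiIiIiIiIiIiIiIiIiIiIiIiIiIiIhERFmZmZmREMzMyIiIiIiIiIiIiIiIiIiIiIiIiIiIiEWZmZmZmZERDMzMyIiIiIiIiIiIiIiIiIiIiIiIiIiJmZmZmZmZkREQzMzMyIiIiIiIiIiIiIiIiIiIiIiIiImZmZmZmZmZEREMzMzMzIiIiIiIiIiIiIiIiIiIiIiIiZmZmZmZmZkRERDMzMzMzIiIiIiIiIiMzMzMiIiIiIiJmZmZmZmZmREREQzMzMzMzMyIiIiMzMzMzMzMiIiIiImZmZmZmZmZEREREMzMzMzMzMzMzMzMzMzMzMzIiIiIiZmZmZmZmZmRERERDMzMzMzMzMzMzMzMzMzMzMyIiIiJmZmZmZmZmZEREREQzMzMzMzMzMzMzMzMzMzMzMiIiImZmZmZmZmZkREREREMzMzMzMzMzMzMzMzMzMzMzMyIiZmZmZmZmZmRERERERDMzMzMzMzMzMzMzMzMzMzMzMzNmZmZmZmZmREREREREMzMzMzMzMzMzMzMzMzMzMzMzM2ZmZmZmZmZERERERERDMzMzMzMzMzMzMzMzMzMzMzMzZmZmZmZmZkREREREREQzMzMzMzMzMzMzMzMzMzMzMzNmZmZmZmZkREREREREREMzMzMzMzMzMzMzMzMzMzMzM2ZmZmZmZkRERERERERERDMzMzMzMzMzMzMzMzMzMzMzZmZmZmZkREREREREREREMzMzMzMzMzMzMzMzMzMzMzNEZmZmZERERERERERERERDMzMzMzMzMzMzMzMzMzMzM0REREREREREREREREREREMzMzMzMzMzMzMzMzMzMzMzRERERERERERERERERERERDMzMzMzMzMzMzMzMzMzMzNEREREREREREREREREREREMzMzMzMzMzMzMzMzMzMzM0RERERERERERERERERERERDMzMzMzMzMzMzMzMzMzMzREREREREREREREREREREREMzMzMzMzMzMzMzMzMzMzNERERERERERERERERERERERDMzMzMzMzMzMzMzMzMzM0REREREREREREREREREREREMzMzMzMzMzMzMzMzMzMzREREREREREREREREREREREQzMzMzMzMzMzMzMzMzMzNEREREREREREREREREREREREMzMzMzMzMzMzMzMzMzM0REREREREREREREREREREREQzMzMzMzMzMzMzMzMzMzRERERERERERERERERERERERDMzMzMzMzMzMzMzMzMzNEREREREREREREREREREREREMzMzMzMzMzMzMzMzMzM0REREREREREREREREREREREQzMzMzMzMzMzMzMzMzMz"/>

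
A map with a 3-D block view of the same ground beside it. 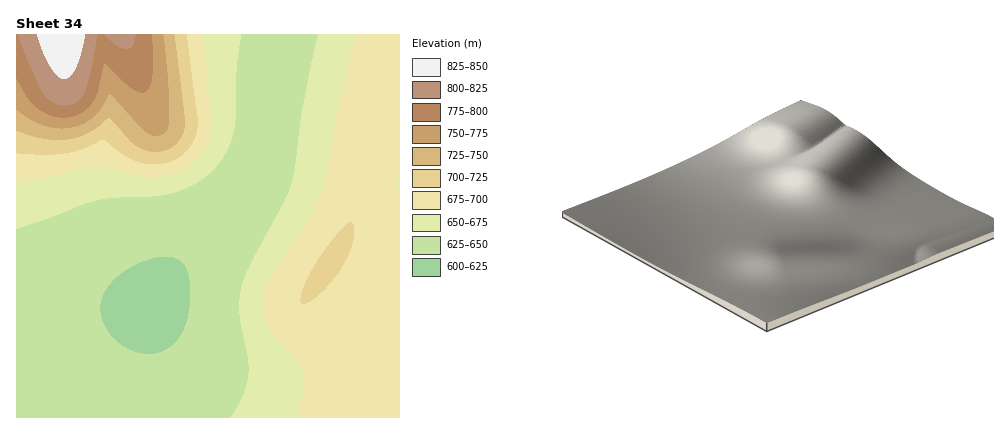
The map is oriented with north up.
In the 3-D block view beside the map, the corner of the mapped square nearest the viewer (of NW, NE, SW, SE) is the SE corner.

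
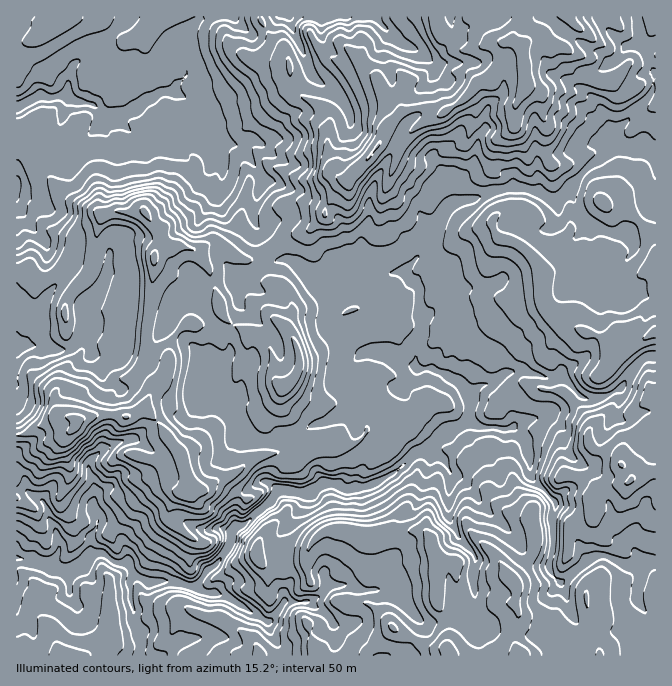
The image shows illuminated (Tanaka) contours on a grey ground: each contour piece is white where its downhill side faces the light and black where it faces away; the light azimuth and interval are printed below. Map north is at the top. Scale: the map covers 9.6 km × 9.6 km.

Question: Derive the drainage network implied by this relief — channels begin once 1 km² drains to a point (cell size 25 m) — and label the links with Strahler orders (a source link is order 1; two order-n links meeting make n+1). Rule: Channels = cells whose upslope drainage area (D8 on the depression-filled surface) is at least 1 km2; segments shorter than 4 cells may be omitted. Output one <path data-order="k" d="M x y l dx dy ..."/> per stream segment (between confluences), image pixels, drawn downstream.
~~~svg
<path data-order="1" d="M138 632l-4-10 0-14-2-1 0-5-2-2 0-28-2-4-6-6"/><path data-order="1" d="M475 602l0-12-1-2 0-20 1-1 0-10-1-3-14-14-5-12-3-3-4-7 0-30 2-1 0-15-5-10-8-9-22 0"/><path data-order="1" d="M375 590l-17 0-8-5-22 0-10 12-6 3-5 0-2 2-20 0-5 5 0 1-5 6 0 1-7 7-1 0-3-2-6-5-8-3-8-7-5-1-8-7-4 0-1-2-5 0-2-1-8 0-2-2-5 0-7-5"/><path data-order="3" d="M195 587l-6 0-7-3-5 0-2-2-15 0-1-2-10 0-2-2-5 0-17-16-3 0"/><path data-order="1" d="M637 585l0-11-5-6-20-10"/><path data-order="3" d="M45 565l-3-1-4 0-1-2-3 0-2-2-15-2"/><path data-order="3" d="M87 562l-3 2-7 6-20 0-2-2-7 0-3-3"/><path data-order="3" d="M122 562l-7 0-1-2-4 0-6-6-7 0-3 1-7 7"/><path data-order="1" d="M632 562l-10 0-7-4-3 0"/><path data-order="2" d="M612 558l-7-3-6 0-2 2-3 0-4 3-5 2-20 18-8 0-5-5-2-3 0-15 2-2 0-5 2-2 0-23-2-1 0-7 3-7 0-8-25-25 0-17-2-2 0-5-1-1 0-7-2-2 0-3-11-12-6 0"/><path data-order="1" d="M55 527l0 5 2 2 0 6 1 2 0 10-6 10 0 3-7 0"/><path data-order="1" d="M88 467l0 5 6 10 0 28 4 10-1 2 0 5-2 3-5 7 0 20-3 3 0 2"/><path data-order="3" d="M415 453l-13 14-2 0-6 6-6 2-3 3-7 4-8 1-3 4-15 0-2 1-6 0-2-1-4 0-3-4-13 0-5 4-5 0-8 5-26 0-34 33-9 2 0 1-3 4 0 10-3 3-5 10-5 5 0 2-20 20 0 3-4 2"/><path data-order="2" d="M508 428l-11 0-2-1-17 0-4-4-12 0"/><path data-order="3" d="M462 423l-4 4-6 0-7 3-11 12-7 3-5 5-4 0-3 3"/><path data-order="1" d="M528 420l-4 0-2 2-4 0-3 3-7 3"/><path data-order="2" d="M470 408l-2 4 0 5-6 6"/><path data-order="1" d="M615 390l-3 3-7 4-5 0-1 1-15 0-22-21-3 0-2 1-10 0-7-3-5 0-1-2-4 0-5-3-10 0-1 2-6 0-3 1-8 7-7 3-8 2-10 10 0 12-2 1"/><path data-order="2" d="M418 365l4 3 12 0 3 4 3 0 7 3 3 3 5 2 10 10 2 3 0 7 1 2 0 5 2 1"/><path data-order="1" d="M92 352l-2-4 0-5-2-1 0-9-4-5-4 2"/><path data-order="2" d="M80 330l-3 10-9 8-3 0-1 2-9 0-1-2-9 0-1-1-27 0 0-5"/><path data-order="2" d="M422 323l0 7-8 15 0 3 1 2 0 13 3 2"/><path data-order="1" d="M424 317l0 5-2 1"/><path data-order="1" d="M205 313l22 22 0 3 3 7 0 8-21 20 0 4 3 3 2 5 15 15 11 23 17 17 21 0 7-3 9-2 14-8 4 0 6-4 4 0 2-1 3 0 10-5 8-7 2 0 1-2 0-13-1-2 0-6-2-2 0-7-1-1 0-7 1-3 5-5 7-4 5-5 3 0 2-1 20 0 23 13 8 0"/><path data-order="1" d="M102 282l0 1-18 19-2 3 0 22-2 3"/><path data-order="1" d="M240 282l5 0 12-12 1 0 6-5 3 0 1-2 4 0 6-3 10 0 7 3 12 10 3 2 4 0 1 2 12 0 1-2 6 0 4-3 7 0 2-2 20 0 1 2 7 0 2 1 18 0 2-1 5 0 5 5"/><path data-order="1" d="M619 278l0-3 6-13 9-10 0-12-4-3-1-5-2-2-5 0-5 3-5 0-10-5-5 0-2-1-3 0-12-10-5-10-1-9-5-5-4 0-3 4-2 0"/><path data-order="2" d="M407 277l13 13 0 3-2 2 0 10 2 2 0 15 2 1"/><path data-order="2" d="M428 243l-1 5-20 20 0 9"/><path data-order="1" d="M17 197l0-12"/><path data-order="2" d="M560 197l-1 1-7 0-13-8-11 0-1-2-23 0-2 2-7 0-1 2-4 0-8 5-4 0-6 3-8 0-7 3-3 0-10 10-4 7 0 3-2 2 0 3-1 2 0 3-2 4-7 6"/><path data-order="1" d="M262 178l0-1-10-14 0-1-17-17"/><path data-order="1" d="M460 175l-16 0-14 13-5 12-5 7 0 6 4 5 0 17 3 3 1 5"/><path data-order="2" d="M589 167l-29 30"/><path data-order="1" d="M597 163l-8 4"/><path data-order="2" d="M602 153l-13 14"/><path data-order="1" d="M219 152l-2-2 0-3-3-7 0-12-10-10 0-1"/><path data-order="2" d="M235 145l-5-2-26-26"/><path data-order="1" d="M602 140l0 13"/><path data-order="1" d="M252 138l-3 0-10 7-4 0"/><path data-order="1" d="M100 123l2-3-2-8"/><path data-order="2" d="M204 117l-22-22-7-3-3 0"/><path data-order="2" d="M100 112l-6-7-4-2-6 0-2-1-14 0-6-5-4 0"/><path data-order="2" d="M58 97l-4 0-2 1-4 0-1-1-10 0-20 10"/><path data-order="1" d="M337 95l-7-7-2 0-8-6-2 0-6-7-5-10 0-3-5-10 0-4-10-20 0-5-2-1 0-4-3 0-2-1"/><path data-order="2" d="M172 92l-10 0-13 8-4 0-11 12-7 0-5 3-17 0-5-3"/><path data-order="1" d="M68 78l0 12-6 3-4 4"/><path data-order="1" d="M420 52l-5-4-3 0-5-3-3 0-6-5-1 0-20-20-2-3-90 0"/><path data-order="1" d="M184 50l0 7 3 5 0 13-12 12 0 1-3 4"/><path data-order="1" d="M629 45l10 0 6 7 7 13 0 3 2 2 0 18-4 7-18 18 0 2-10 10-2 0-8 18-10 10"/>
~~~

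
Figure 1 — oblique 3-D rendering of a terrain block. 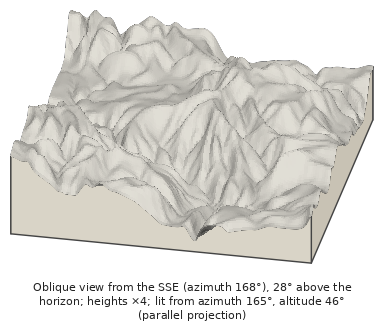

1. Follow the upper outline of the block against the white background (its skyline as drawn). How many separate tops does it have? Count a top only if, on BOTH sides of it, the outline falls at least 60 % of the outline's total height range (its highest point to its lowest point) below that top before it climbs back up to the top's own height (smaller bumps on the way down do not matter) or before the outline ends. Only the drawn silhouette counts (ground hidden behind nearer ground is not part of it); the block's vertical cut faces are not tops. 0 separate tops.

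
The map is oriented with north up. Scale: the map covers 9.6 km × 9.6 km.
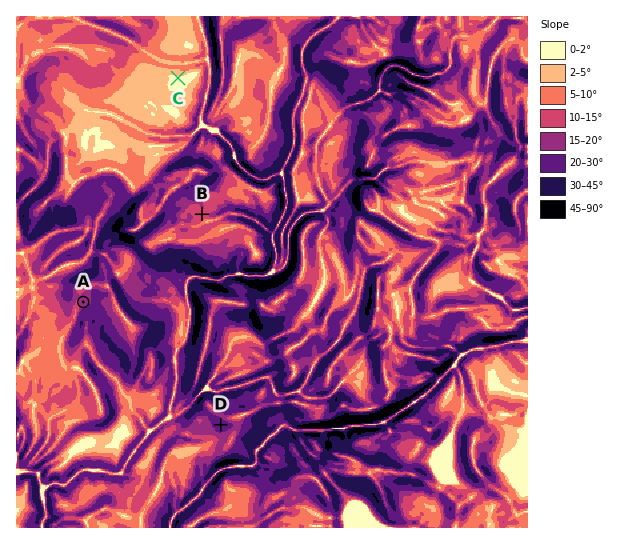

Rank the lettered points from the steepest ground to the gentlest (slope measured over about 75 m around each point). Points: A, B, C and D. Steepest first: D A B C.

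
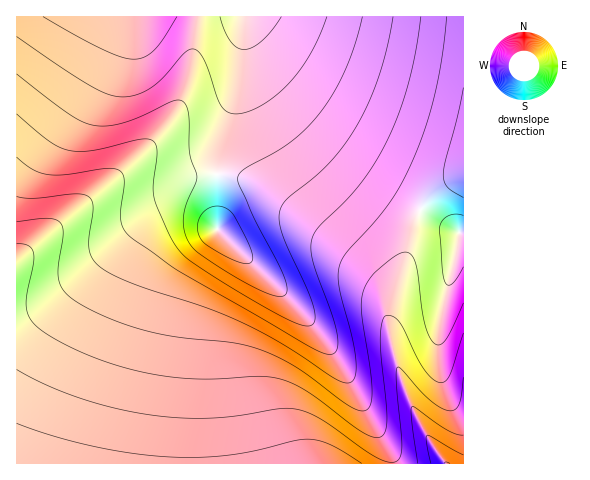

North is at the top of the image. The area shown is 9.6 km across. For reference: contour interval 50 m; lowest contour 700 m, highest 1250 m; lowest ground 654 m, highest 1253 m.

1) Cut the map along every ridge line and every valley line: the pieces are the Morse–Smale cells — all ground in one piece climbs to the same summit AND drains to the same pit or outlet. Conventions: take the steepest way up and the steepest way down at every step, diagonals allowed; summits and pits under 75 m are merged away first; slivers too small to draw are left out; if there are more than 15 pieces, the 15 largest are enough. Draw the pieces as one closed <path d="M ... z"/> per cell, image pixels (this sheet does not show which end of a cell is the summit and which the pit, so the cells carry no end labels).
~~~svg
<path d="M463 16l-446 0-1 244 85-70 19-13 14-2 18 3 28 0 19-3 30 0 21 5 14 8 30 22 67 52 19 18 9 20-1 25 8 38 17 46 14 26 18 28 18 1z"/><path d="M181 207l-16 1-15 8-93 80-19 12-22 5 0 150 375 1 1-6-4-10-45-81-26-38-14-16-88-87-20-14z"/><path d="M229 175l-30 0-19 3-28 0-21-3-15 4-46 35-54 48 0 50 16-2 25-14 93-80 19-9 12 0 12 4 22 15 88 87 19 22 21 32 45 81 4 15 53 1-23-37-18-38-12-45-4-19 1-25-5-15-23-23-90-70-21-12z"/>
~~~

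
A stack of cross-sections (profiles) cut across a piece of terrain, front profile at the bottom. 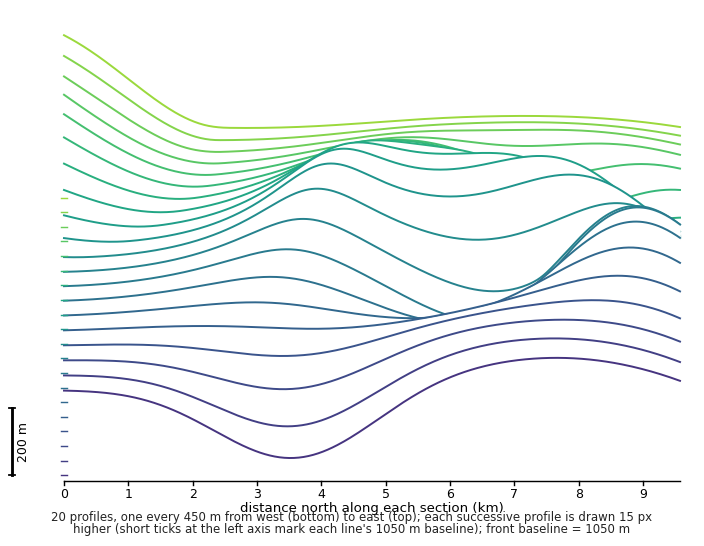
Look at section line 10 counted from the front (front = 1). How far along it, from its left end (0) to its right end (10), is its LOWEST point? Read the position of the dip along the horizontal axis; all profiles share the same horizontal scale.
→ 0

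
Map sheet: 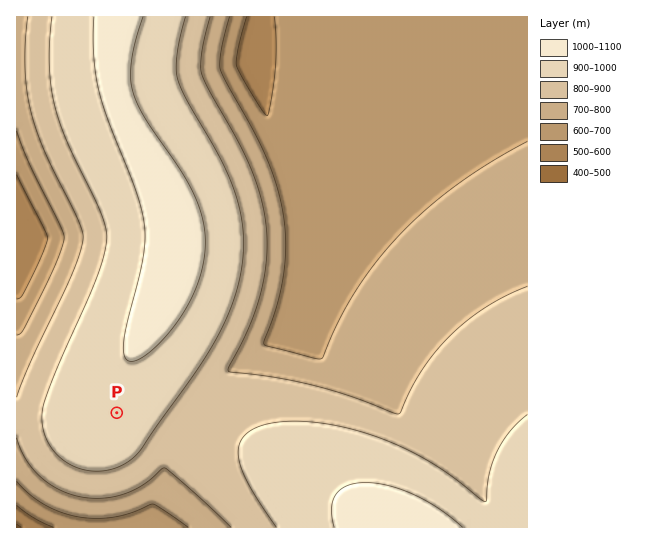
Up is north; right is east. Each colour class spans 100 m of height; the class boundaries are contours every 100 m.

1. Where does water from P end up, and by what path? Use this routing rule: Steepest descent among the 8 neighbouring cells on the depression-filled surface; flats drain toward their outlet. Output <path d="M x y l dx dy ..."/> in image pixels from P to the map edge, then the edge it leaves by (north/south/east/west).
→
<path d="M117 413l48 48 0 12-2 1 0 4-2 5 0 4-3 6-3 10-2 4 0 3-8 17"/>
exit: south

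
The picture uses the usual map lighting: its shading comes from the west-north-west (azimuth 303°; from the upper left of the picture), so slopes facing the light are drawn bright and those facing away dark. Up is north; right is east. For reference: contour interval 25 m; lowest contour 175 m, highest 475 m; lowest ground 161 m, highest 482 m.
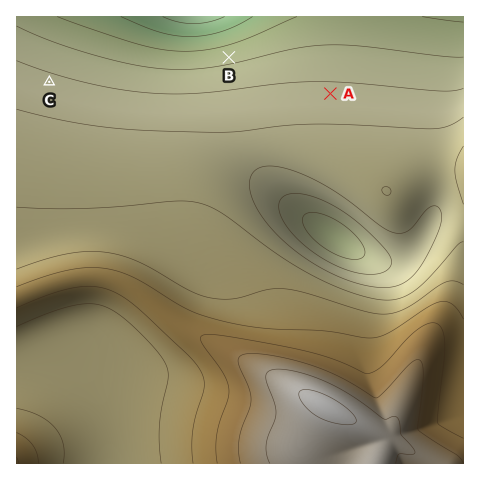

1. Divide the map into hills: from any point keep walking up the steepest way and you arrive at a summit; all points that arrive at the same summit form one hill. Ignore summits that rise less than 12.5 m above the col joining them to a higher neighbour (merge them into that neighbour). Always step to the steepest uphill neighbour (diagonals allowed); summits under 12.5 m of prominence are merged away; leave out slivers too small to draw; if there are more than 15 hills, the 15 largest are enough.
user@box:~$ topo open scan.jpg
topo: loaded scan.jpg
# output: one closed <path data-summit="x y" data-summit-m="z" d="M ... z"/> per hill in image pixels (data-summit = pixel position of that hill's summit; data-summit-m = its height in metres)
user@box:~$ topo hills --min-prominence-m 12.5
<path data-summit="326 406" data-summit-m="482" d="M440 16l-424 1 0 344 36-7 11 0 7 4 14 12 10 15 11 27 4 27 1 25 354-1 0-242-15-3-18 2 4-10 1-14-6-56 0-29z"/><path data-summit="17 463" data-summit-m="403" d="M63 354l-20 2-27 6 1 102 92-1-1-35-10-36-14-22-14-12z"/><path data-summit="463 172" data-summit-m="336" d="M463 16l-22 0-1 4-10 91 0 29 6 56-4 24 3-2 29 2z"/>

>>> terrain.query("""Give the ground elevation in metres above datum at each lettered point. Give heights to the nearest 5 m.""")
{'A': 280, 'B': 240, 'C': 280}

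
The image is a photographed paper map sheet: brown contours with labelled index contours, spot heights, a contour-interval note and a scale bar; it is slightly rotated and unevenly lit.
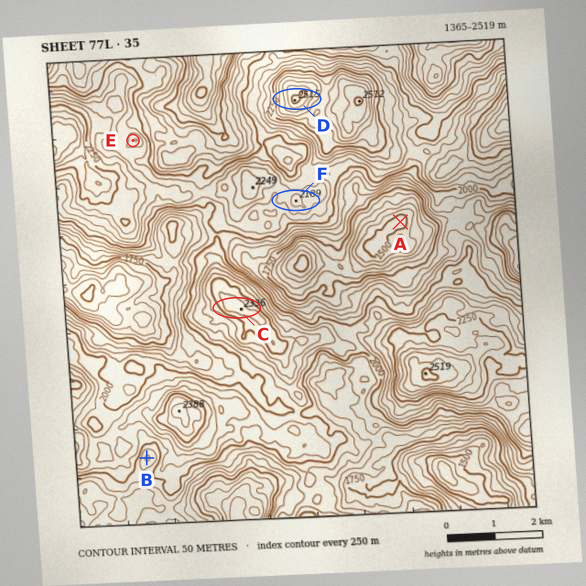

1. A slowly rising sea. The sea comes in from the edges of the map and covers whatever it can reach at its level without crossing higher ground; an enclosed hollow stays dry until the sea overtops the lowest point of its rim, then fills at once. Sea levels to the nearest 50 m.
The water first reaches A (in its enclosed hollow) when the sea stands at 1900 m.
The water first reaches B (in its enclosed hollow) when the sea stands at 1950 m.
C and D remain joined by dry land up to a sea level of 2000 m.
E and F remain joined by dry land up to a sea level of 2050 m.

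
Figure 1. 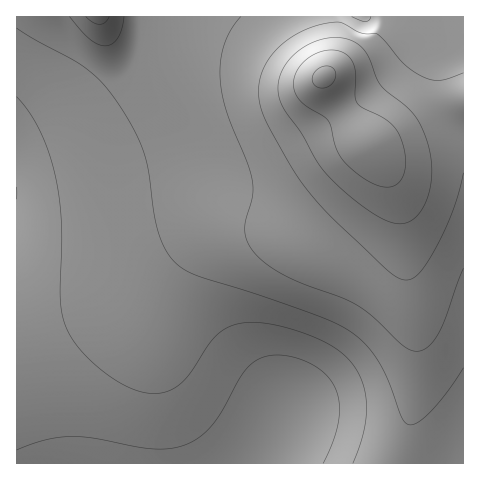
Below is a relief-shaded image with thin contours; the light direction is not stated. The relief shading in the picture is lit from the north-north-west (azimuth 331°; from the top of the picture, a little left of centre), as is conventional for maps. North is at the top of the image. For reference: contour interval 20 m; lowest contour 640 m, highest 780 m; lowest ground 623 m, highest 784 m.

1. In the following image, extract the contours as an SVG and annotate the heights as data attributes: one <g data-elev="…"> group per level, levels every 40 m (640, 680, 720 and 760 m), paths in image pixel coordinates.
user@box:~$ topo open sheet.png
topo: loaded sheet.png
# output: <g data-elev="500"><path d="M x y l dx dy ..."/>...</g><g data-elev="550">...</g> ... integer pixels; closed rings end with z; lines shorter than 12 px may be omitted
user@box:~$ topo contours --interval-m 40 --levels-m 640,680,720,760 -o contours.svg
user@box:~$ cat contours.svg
<g data-elev="640"><path d="M17 450l28-10 24-3 23 1 60 11 17 0 16-4 15-8 13-12 10-15 17-33 10-12 13-8 17-2 18 3 18 9 12 10 8 13 3 15-1 18-5 19-10 21"/><path d="M17 187l0 12"/></g><g data-elev="680"><path d="M17 28l68 40 16 14 17 21 17 28 9 23 5 19 6 44 6 22 8 16 10 11 21 11 58 18 61 21 18 8 14 8 15 12 12 17 10 20 14 36 3 5 4 3 9-3 13-11 16-19 16-24"/></g><g data-elev="720"><path d="M463 73l-22 7-7 0-8-2-11-5-10-8-28-31-15-1-20-10-8-1-15 3-14 5-13 7-12 9-9 10-7 11-4 11-2 13 2 15 6 16 23 42 15 21 32 37 50 47 14 10 7 1 7-3 7-6 10-14 20-42 7-21 5-21"/><path d="M86 17l6 5 7 2 6-2 4-5"/></g><g data-elev="760"><path d="M383 187l7 0 6-2 5-5 3-7 1-19-6-21-12-13-25-12-5-5-2-7 0-27-2-7-5-6-7-4-8-2-10 1-9 3-11 8-7 11-3 11 3 11 9 10 23 15 3 6 6 24 9 13 19 16z"/></g>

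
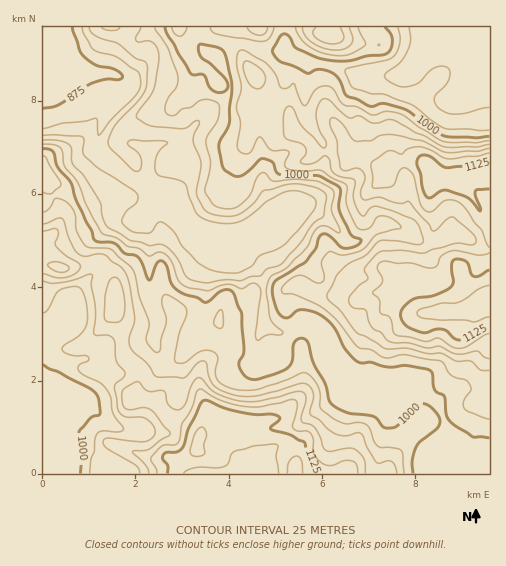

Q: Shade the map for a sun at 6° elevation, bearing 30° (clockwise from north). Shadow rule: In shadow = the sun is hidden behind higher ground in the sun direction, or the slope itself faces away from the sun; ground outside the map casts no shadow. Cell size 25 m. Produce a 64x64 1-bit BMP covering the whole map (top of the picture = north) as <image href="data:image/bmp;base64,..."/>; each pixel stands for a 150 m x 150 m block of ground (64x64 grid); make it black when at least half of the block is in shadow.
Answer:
<image width="64" height="64" href="data:image/bmp;base64,Qk0+AgAAAAAAAD4AAAAoAAAAQAAAAEAAAAABAAEAAAAAAAACAAATCwAAEwsAAAIAAAAAAAAA////AAAAAAAADwAAAAAAAAAfgAAAAAAAAHwAAAAAAAAA4AAAAAAAAAAAAAAAAAAAAAAAAAAAAAAAMYAAAAAAAAB/gAAAAAAAAH8AAAAAAAAAeAAAAAAAAABwAAAAAAAAAOAAAAAAAAAHwAAAAAAjgA8AAAAAAf/AAAAAAAAD/+AAEAAAAAP/8AAAAAAAA//9AAAAAAAb//gAAAAAAHv/8AAAAAAA+/7AAAAAAAH4DMEAAAAAQ/AAwQAAAAAH4AAAAAAAAIfAAAAAAAAAxwAAAOAAAACAAAAA+AAAAAAAAAD4AAAAAAAAAPgAAAAAAAAAAAAAAAAAAAAAAAAAAAAAAAAAAAAAAAAAAAAAAAAAAAAAAAAAABgABgAAAMAAPA4OAAAD4AA8fg4AAAfwB3j+HAAAB/D/+f48AAAHAf/JxjgAAAYA/+GGcAAAAAD/4AYgAAAAAP/wDAAAAEAA//QMAAAAAAA/5gwAADAAAAAAAAAAYAAAgAAAAABAAAAQAAAAAAAAABAAAAAAAAAAAAAAAAAAAAAAAAAAAAAAAAAAAAAAAAAAAAAAAAAAAAAAAAAAAAAAgAAAAAAAAACAAAAAAAAAABwAAAAAAAAAHAAAAAAAHAAYAxcAAAAcMAAP/4AABhjwAA/7wAAGCPAAH+EAAAeA4AcfwAAAB8DgRx4AAAACAGAACAAAAA=="/>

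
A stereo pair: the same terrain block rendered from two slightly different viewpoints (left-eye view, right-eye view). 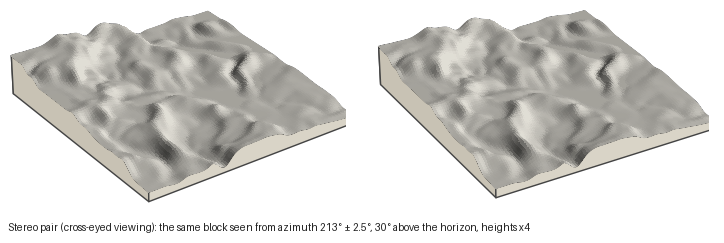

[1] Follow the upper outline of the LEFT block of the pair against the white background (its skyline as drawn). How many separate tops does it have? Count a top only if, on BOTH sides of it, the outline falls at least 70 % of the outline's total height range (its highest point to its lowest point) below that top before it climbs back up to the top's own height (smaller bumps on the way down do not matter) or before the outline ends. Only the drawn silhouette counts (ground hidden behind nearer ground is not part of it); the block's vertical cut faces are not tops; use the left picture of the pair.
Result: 0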